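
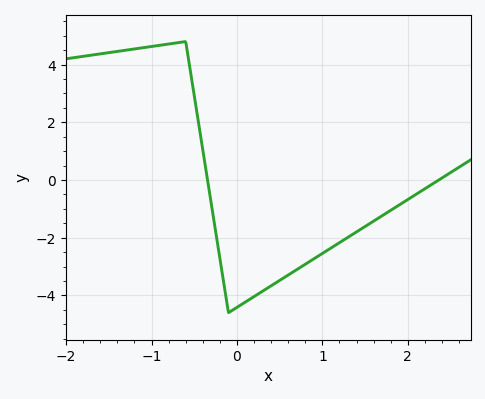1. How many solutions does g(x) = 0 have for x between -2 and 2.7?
2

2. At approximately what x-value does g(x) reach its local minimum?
-0.1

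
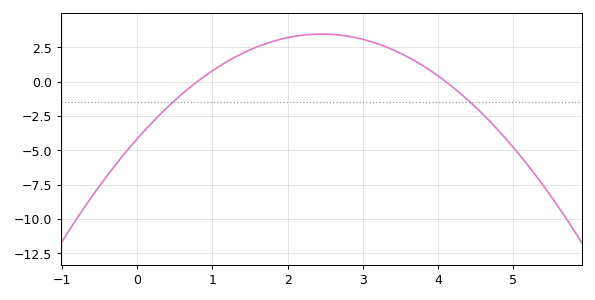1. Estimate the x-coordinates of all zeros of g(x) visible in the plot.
0.8, 4.1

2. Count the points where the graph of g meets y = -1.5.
2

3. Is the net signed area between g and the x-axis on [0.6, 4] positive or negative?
positive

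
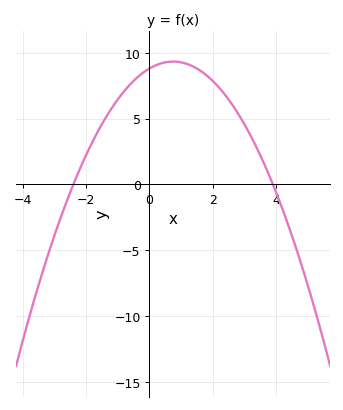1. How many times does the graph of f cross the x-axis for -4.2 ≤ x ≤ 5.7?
2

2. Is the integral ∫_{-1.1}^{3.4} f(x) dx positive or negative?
positive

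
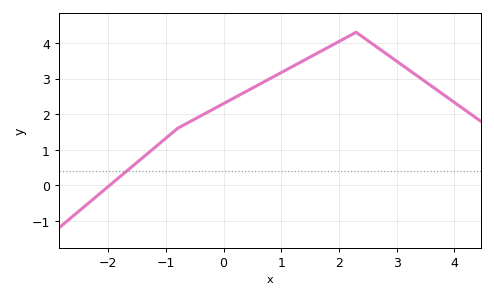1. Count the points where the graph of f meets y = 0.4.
1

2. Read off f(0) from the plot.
2.3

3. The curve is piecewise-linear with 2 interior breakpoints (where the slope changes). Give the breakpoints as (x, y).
(-0.8, 1.6); (2.3, 4.3)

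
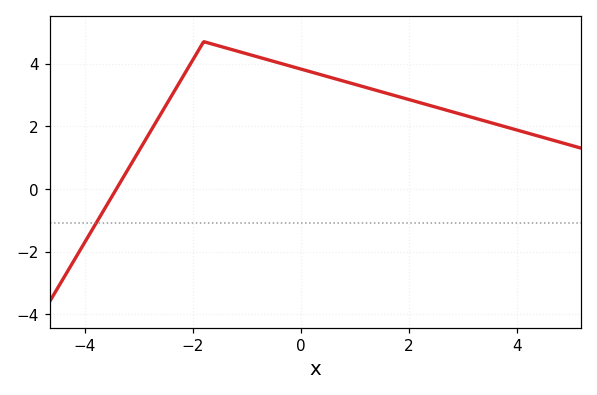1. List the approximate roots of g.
-3.41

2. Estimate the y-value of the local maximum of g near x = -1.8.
4.7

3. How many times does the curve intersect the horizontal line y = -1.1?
1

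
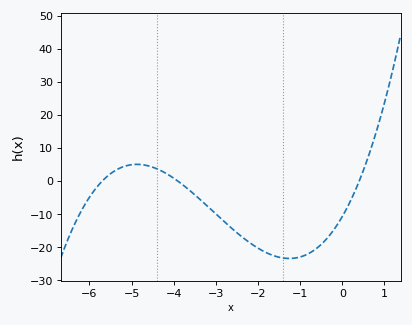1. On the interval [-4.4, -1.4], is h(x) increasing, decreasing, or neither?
decreasing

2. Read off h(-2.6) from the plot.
-14.5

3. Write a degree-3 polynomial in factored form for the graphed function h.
y = 1.2(x + 5.7)(x + 3.9)(x - 0.4)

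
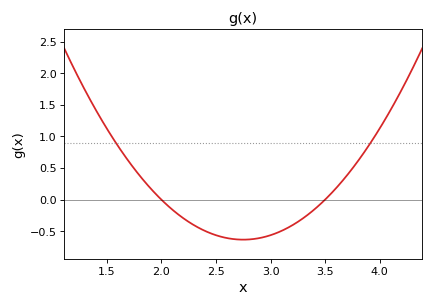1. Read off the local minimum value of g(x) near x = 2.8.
-0.636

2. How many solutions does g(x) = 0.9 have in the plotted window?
2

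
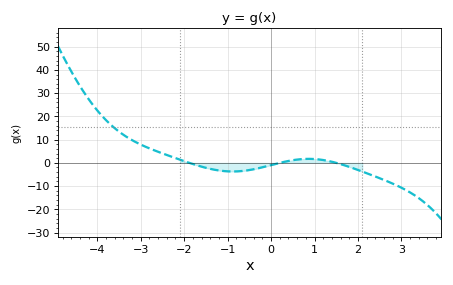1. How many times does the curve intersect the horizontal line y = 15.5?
1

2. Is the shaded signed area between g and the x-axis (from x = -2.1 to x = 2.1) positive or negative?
negative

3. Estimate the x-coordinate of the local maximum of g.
0.866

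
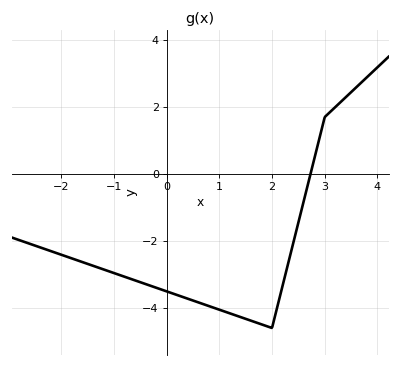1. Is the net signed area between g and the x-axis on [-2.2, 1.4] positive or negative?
negative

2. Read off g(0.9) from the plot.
-4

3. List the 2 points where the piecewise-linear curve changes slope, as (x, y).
(2, -4.6); (3, 1.7)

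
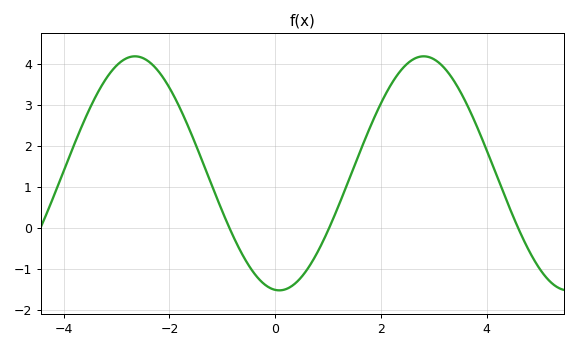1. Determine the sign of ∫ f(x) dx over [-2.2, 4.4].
positive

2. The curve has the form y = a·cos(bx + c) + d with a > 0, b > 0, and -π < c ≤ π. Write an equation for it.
y = 2.86cos(1.1x + 3.1) + 1.33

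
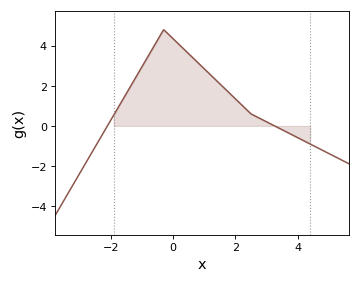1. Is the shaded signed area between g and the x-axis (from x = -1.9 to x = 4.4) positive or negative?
positive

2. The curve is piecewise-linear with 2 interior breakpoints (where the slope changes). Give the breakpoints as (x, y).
(-0.3, 4.8); (2.5, 0.6)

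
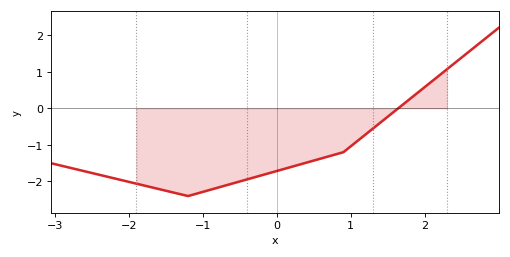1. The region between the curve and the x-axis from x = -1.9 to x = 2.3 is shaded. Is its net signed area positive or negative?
negative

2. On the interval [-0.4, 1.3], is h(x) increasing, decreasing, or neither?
increasing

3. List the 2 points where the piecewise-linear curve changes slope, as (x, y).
(-1.2, -2.4); (0.9, -1.2)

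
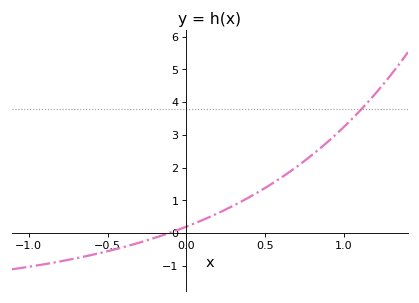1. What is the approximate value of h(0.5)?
1.38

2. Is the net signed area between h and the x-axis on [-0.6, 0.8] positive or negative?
positive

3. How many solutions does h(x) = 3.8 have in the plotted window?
1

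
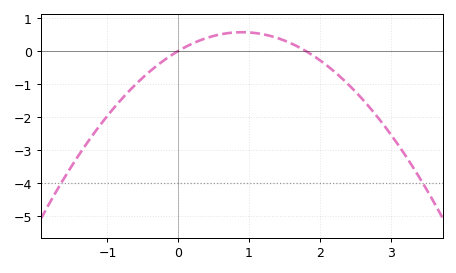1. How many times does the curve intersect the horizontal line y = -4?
2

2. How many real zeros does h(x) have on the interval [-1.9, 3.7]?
2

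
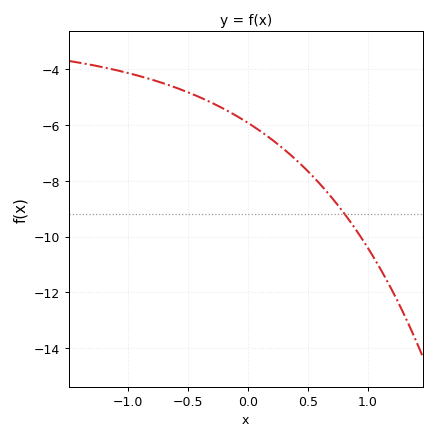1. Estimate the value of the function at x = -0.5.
-4.81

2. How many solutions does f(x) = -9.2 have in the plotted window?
1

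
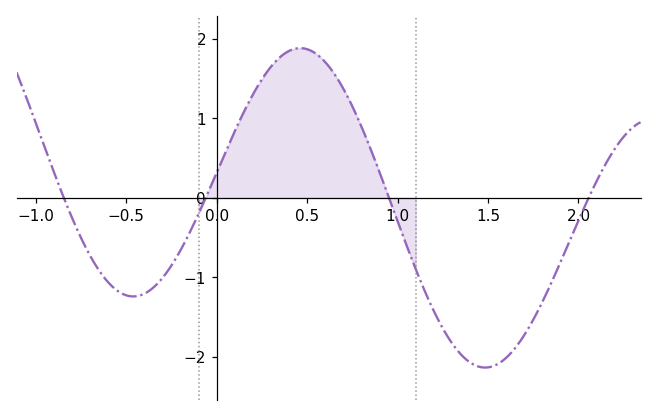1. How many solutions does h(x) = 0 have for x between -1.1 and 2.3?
4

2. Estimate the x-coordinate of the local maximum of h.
0.461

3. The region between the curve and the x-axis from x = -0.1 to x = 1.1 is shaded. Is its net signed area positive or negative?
positive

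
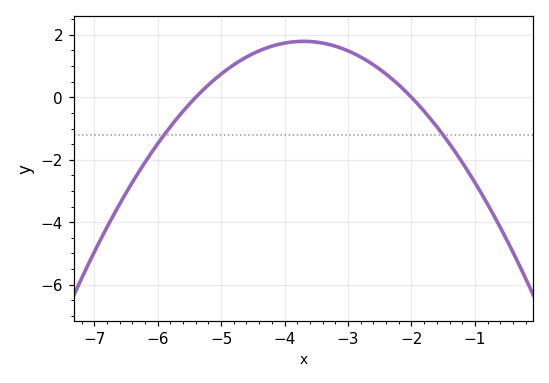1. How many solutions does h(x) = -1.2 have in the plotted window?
2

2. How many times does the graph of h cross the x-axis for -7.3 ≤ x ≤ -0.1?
2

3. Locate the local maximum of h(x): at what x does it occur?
-3.7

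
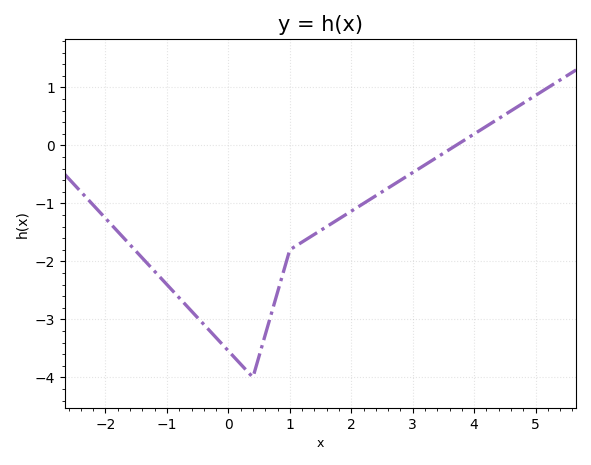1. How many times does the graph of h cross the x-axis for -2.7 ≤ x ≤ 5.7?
1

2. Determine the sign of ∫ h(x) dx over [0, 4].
negative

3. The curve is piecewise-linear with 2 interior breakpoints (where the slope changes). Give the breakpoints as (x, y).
(0.4, -4); (1, -1.8)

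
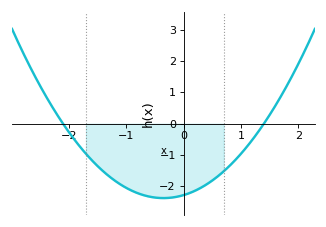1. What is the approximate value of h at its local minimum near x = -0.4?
-2.39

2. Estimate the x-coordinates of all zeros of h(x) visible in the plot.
-2.1, 1.4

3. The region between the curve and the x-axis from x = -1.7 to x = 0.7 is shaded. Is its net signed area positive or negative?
negative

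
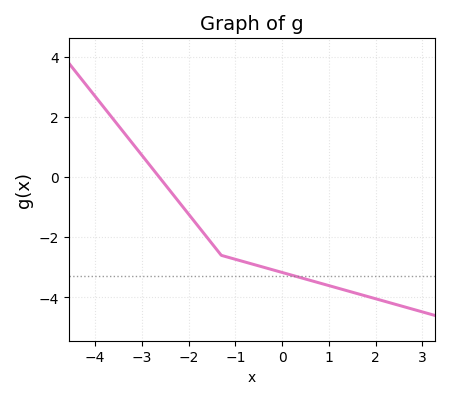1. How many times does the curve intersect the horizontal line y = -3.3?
1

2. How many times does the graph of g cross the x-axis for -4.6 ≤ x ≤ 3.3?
1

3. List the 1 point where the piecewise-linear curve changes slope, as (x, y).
(-1.3, -2.6)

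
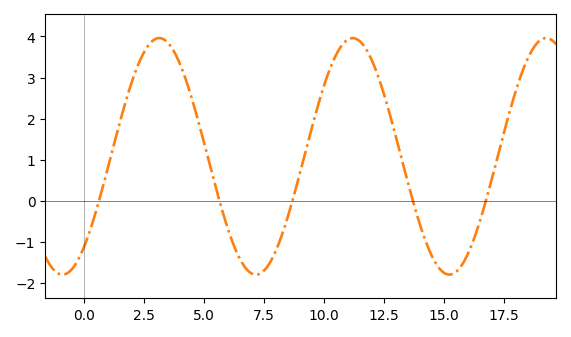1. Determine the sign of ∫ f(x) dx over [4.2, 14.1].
positive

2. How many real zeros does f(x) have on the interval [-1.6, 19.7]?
5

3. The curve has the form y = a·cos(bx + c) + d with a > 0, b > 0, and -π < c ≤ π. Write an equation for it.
y = 2.88cos(0.78x - 2.4) + 1.08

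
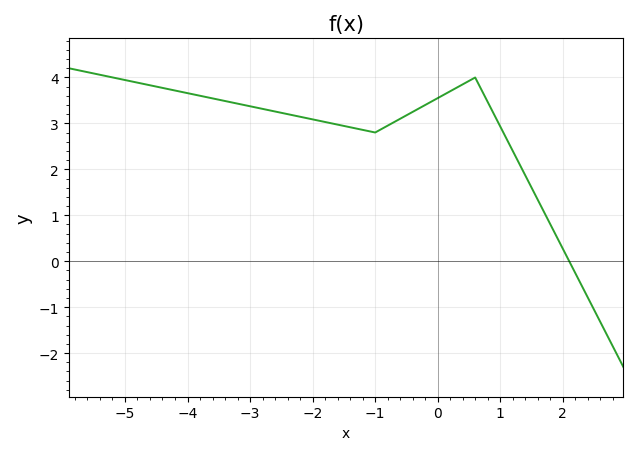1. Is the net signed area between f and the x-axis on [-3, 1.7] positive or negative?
positive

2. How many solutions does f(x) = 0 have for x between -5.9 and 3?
1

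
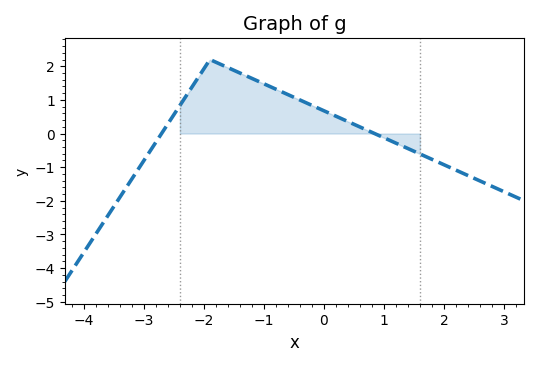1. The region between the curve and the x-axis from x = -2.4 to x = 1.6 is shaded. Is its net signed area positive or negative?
positive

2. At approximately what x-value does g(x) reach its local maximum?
-1.9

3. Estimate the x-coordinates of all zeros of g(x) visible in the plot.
-2.71, 0.844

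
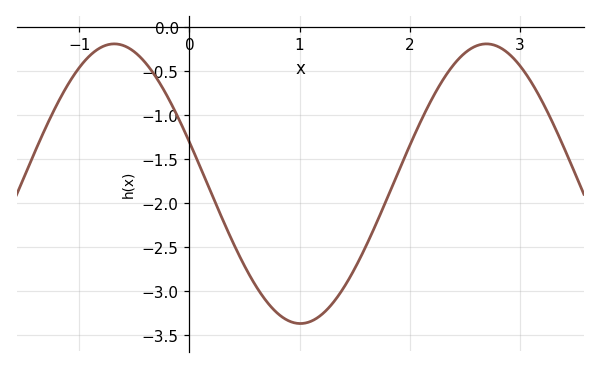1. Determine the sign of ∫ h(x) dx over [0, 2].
negative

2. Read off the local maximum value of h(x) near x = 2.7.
-0.19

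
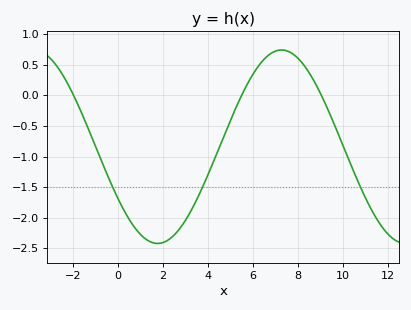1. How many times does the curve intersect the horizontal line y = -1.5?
3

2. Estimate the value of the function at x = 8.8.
0.185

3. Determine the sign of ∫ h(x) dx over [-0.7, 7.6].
negative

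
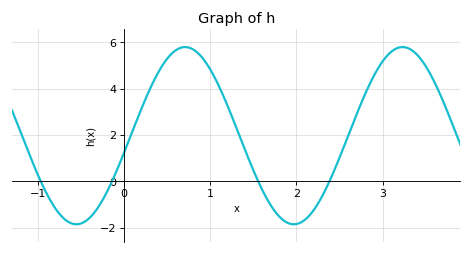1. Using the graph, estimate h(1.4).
1.4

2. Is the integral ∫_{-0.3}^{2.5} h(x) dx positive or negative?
positive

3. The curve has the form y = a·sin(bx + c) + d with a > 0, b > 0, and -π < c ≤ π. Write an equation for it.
y = 3.83sin(2.5x - 0.19) + 1.97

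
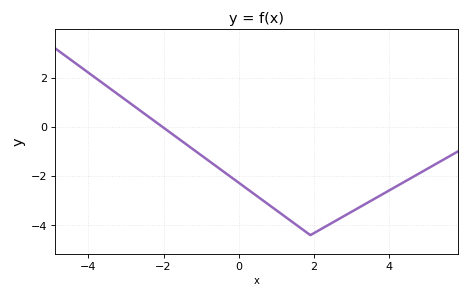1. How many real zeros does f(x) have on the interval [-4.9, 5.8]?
1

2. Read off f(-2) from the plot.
0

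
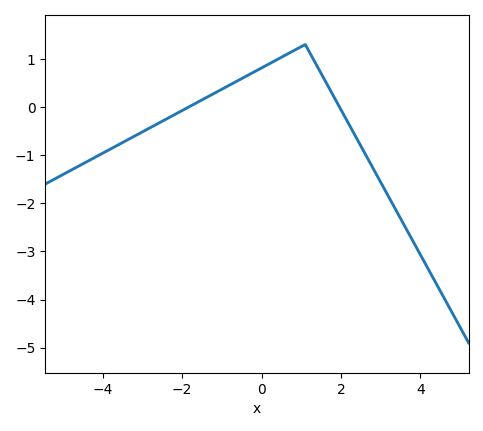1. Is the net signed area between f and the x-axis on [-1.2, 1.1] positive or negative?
positive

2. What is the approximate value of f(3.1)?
-1.7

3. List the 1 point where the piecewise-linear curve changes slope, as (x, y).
(1.1, 1.3)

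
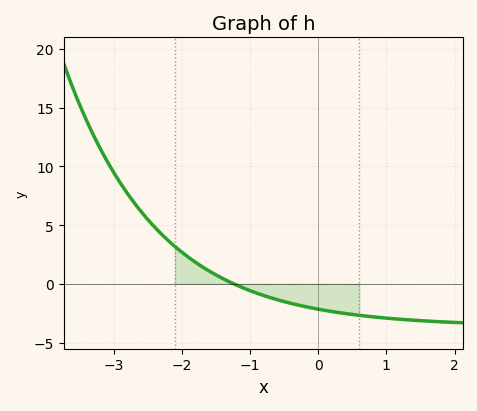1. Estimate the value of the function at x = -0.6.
-1.35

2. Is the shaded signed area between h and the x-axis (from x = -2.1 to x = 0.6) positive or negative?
negative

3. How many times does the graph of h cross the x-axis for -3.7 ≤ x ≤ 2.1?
1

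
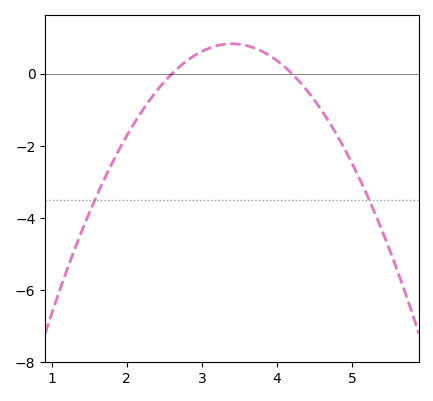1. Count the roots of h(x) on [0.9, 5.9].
2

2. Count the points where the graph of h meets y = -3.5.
2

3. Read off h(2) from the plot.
-1.8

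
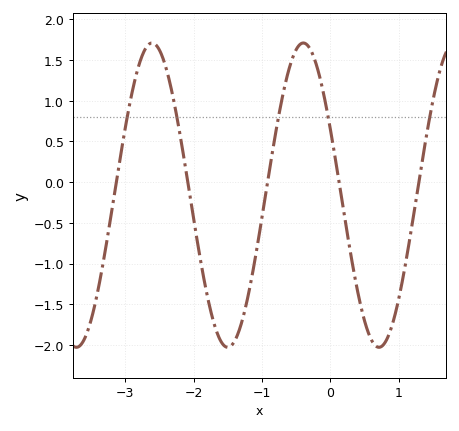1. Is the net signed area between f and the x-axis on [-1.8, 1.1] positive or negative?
negative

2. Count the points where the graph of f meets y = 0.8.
5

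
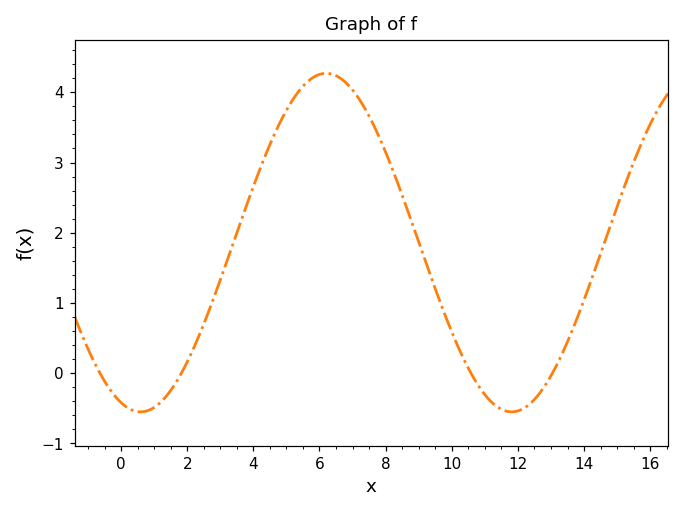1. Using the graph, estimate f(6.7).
4.2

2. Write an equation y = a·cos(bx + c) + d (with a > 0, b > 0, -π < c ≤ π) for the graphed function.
y = 2.41cos(0.56x + 2.8) + 1.86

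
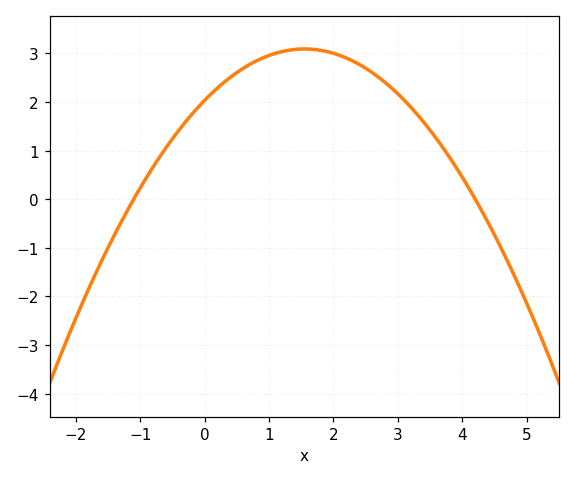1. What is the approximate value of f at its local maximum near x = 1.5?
3.09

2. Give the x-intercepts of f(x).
-1.1, 4.2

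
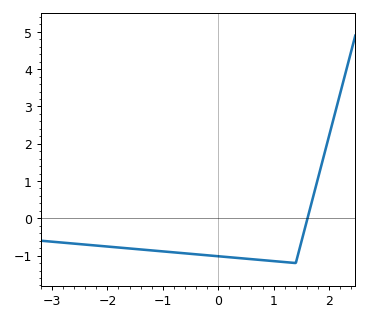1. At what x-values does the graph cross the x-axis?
1.6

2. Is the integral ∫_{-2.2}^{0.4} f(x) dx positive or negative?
negative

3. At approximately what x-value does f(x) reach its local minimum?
1.4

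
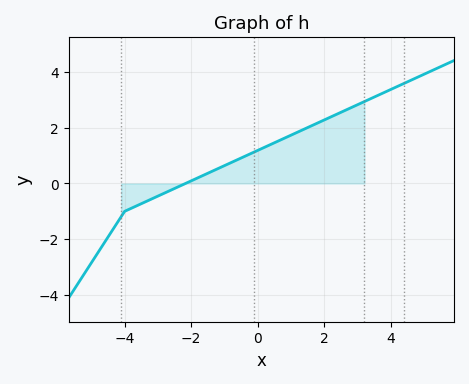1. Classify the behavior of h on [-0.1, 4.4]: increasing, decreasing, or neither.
increasing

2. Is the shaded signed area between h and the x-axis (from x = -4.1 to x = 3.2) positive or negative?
positive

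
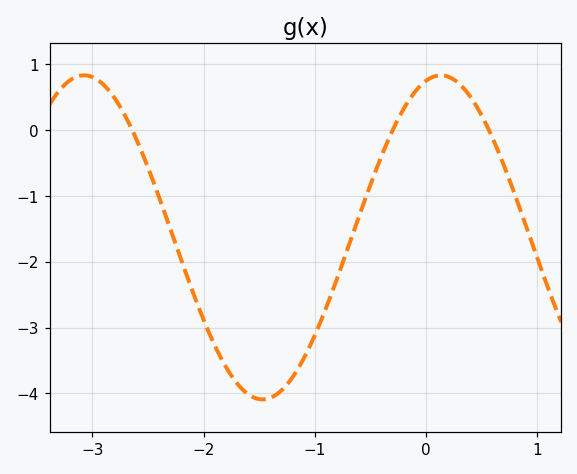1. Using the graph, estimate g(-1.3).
-3.95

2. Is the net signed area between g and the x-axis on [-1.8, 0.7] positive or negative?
negative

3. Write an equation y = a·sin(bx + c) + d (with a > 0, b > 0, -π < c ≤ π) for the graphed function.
y = 2.46sin(1.96x + 1.31) - 1.63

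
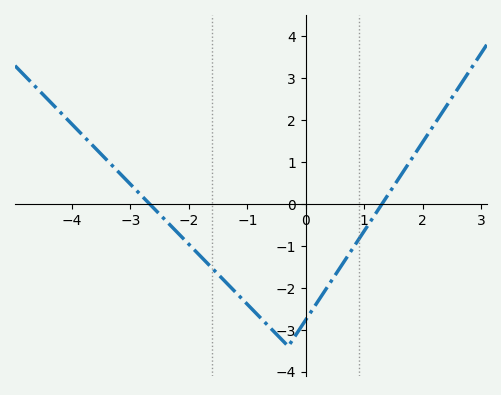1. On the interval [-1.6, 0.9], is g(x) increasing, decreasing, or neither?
neither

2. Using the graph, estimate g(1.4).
0.209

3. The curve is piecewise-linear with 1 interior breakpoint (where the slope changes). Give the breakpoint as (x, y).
(-0.3, -3.4)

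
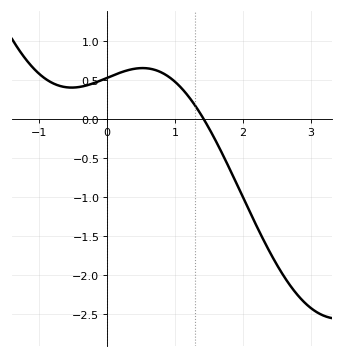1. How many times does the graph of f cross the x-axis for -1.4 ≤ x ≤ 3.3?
1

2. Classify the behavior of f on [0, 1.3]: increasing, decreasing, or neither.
neither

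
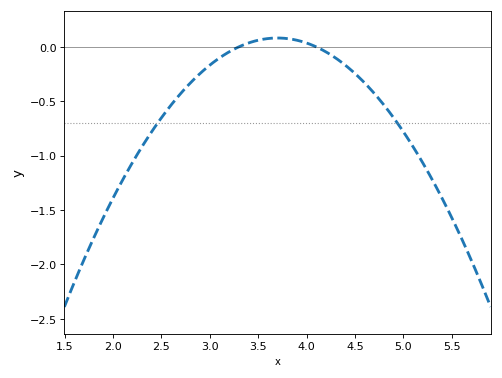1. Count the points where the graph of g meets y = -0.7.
2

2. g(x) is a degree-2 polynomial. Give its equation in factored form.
y = -0.51(x - 3.3)(x - 4.1)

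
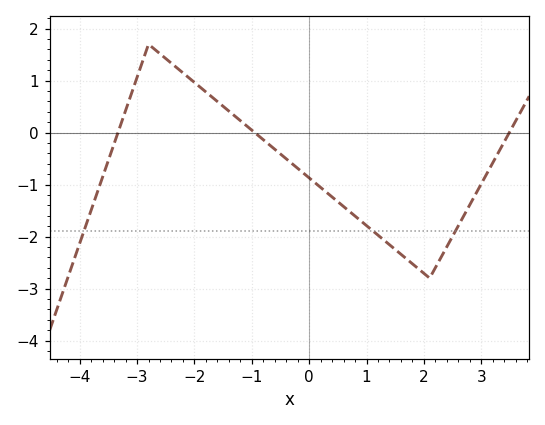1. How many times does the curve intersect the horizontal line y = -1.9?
3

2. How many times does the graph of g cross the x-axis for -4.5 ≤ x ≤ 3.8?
3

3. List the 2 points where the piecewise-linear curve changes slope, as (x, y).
(-2.8, 1.7); (2.1, -2.8)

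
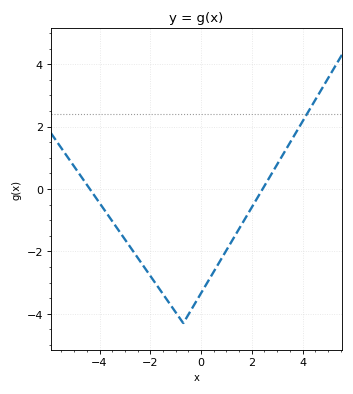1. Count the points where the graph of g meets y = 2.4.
1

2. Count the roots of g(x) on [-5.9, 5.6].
2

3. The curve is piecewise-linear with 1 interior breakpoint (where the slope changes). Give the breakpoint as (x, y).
(-0.7, -4.3)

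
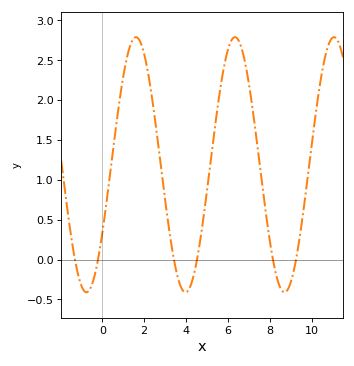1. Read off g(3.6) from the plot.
-0.219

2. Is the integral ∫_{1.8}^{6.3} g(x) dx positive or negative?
positive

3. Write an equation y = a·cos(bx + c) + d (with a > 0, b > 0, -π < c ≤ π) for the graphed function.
y = 1.6cos(1.33x - 2.14) + 1.19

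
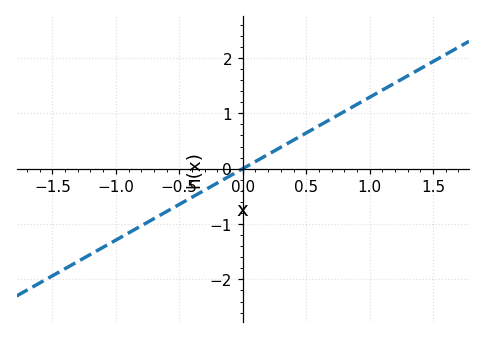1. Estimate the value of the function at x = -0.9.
-1.16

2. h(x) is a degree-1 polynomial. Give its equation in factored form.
y = 1.29(x - 0)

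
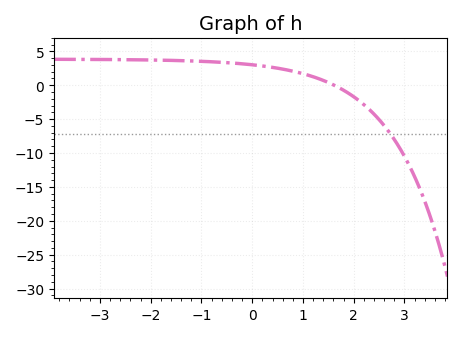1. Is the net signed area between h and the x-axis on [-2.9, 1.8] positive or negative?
positive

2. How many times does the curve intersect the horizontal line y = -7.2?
1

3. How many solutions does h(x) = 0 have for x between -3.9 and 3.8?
1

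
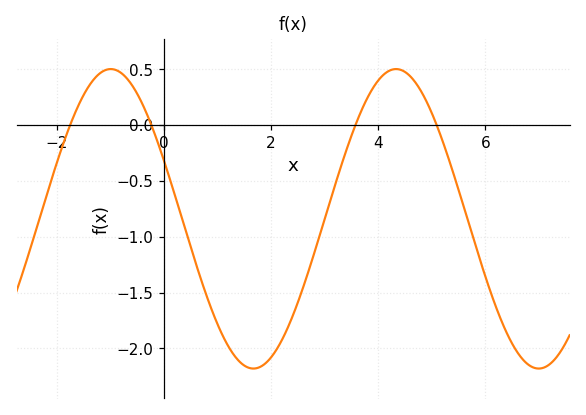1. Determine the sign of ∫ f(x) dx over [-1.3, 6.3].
negative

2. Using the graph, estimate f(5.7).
-0.9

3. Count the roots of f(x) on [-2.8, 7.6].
4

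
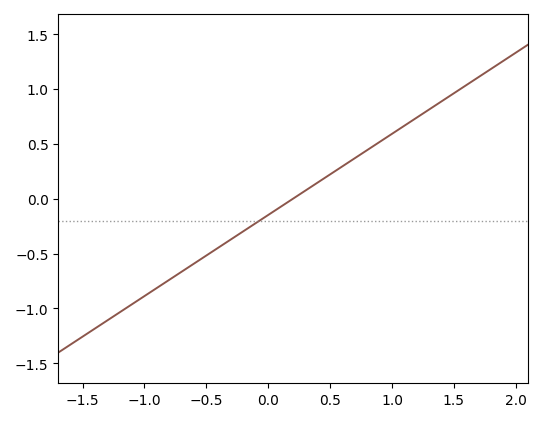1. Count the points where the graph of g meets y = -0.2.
1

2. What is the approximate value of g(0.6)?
0.296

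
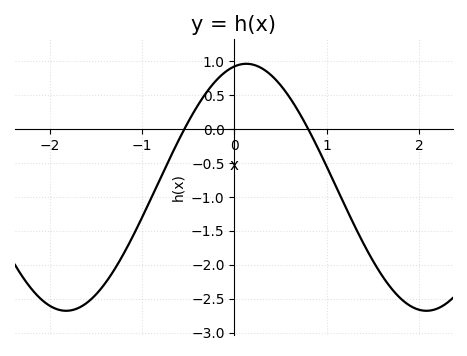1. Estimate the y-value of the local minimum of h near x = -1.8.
-2.68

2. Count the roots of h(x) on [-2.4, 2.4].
2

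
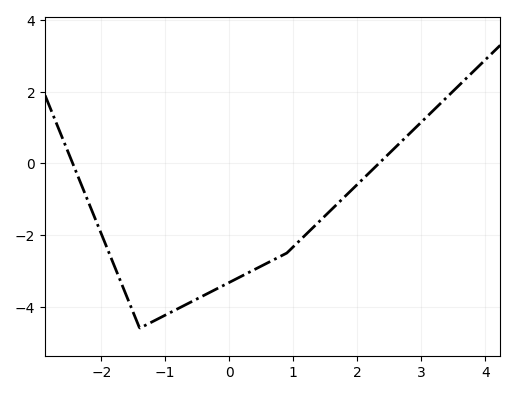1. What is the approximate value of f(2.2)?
-0.2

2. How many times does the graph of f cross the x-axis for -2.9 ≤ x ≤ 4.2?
2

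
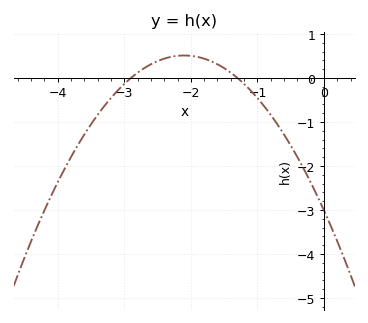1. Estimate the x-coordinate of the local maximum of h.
-2.1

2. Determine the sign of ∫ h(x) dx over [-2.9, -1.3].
positive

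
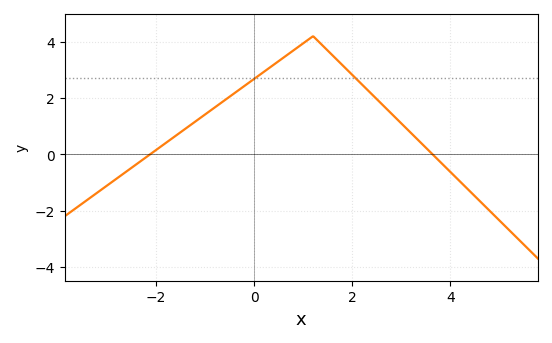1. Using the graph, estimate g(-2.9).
-1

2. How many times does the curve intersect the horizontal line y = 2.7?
2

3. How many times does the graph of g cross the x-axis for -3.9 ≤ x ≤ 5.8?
2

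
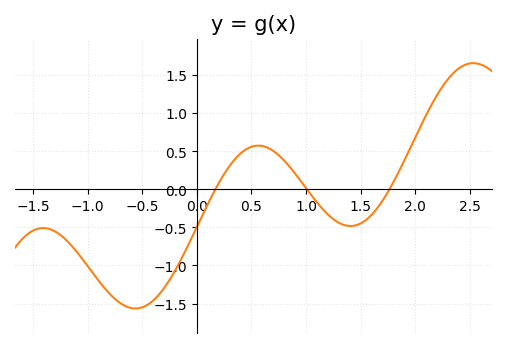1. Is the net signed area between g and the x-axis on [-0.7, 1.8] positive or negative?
negative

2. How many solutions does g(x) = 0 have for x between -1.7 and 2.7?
3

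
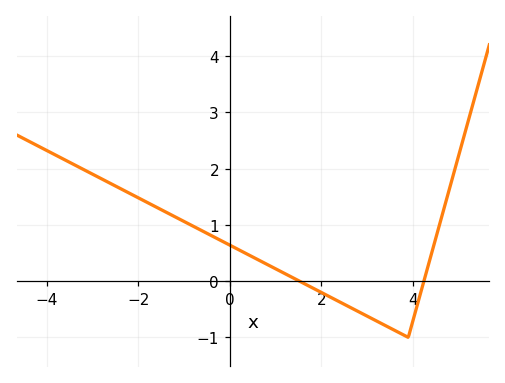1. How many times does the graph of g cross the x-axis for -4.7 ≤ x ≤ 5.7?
2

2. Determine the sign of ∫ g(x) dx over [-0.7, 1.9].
positive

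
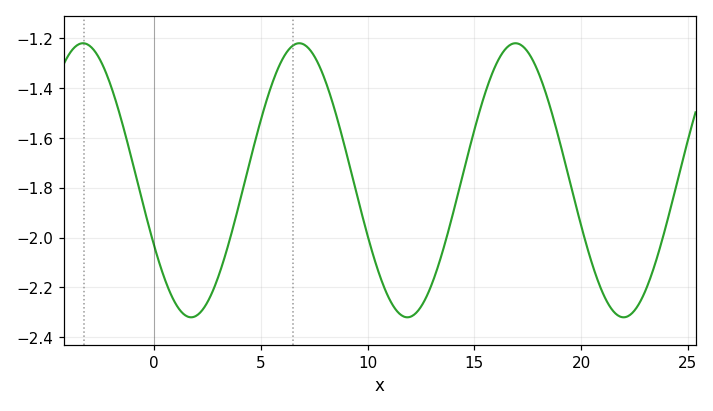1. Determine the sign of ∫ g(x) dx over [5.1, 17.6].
negative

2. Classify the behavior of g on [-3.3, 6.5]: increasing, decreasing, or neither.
neither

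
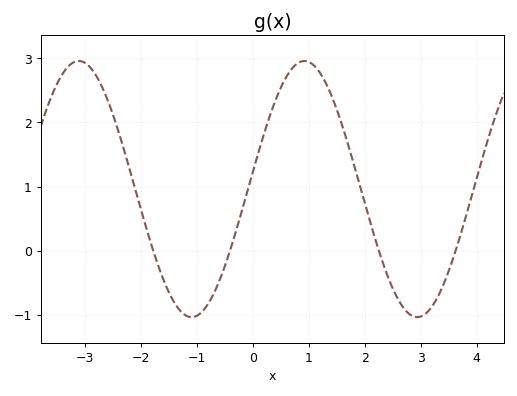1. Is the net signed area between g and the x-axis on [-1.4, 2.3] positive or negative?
positive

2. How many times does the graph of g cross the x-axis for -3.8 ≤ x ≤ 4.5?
4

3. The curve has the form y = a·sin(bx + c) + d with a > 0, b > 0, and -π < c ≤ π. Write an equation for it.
y = 2sin(1.6x + 0.13) + 0.96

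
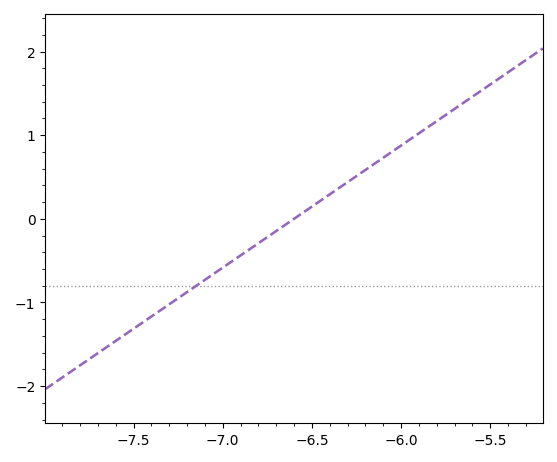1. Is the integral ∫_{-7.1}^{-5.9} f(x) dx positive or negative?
positive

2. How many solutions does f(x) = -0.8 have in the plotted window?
1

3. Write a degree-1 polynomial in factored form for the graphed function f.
y = 1.46(x + 6.6)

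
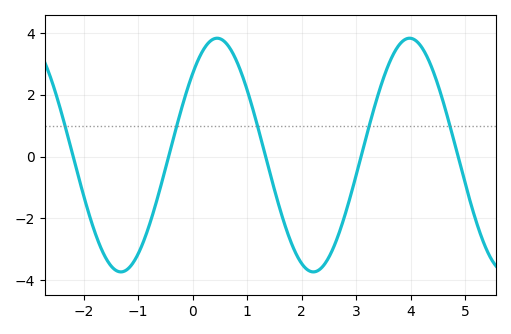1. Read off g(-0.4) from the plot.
0.275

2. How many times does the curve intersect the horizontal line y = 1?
5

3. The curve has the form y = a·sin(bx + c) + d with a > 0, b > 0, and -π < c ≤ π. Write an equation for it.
y = 3.78sin(1.78x + 0.772) + 0.05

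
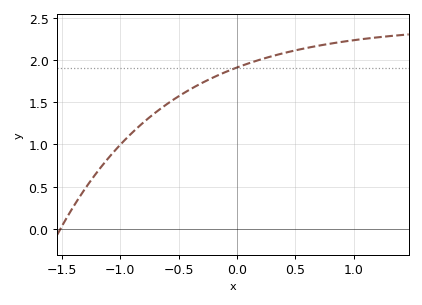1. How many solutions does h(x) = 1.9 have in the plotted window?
1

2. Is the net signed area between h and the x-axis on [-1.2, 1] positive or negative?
positive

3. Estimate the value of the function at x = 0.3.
2.05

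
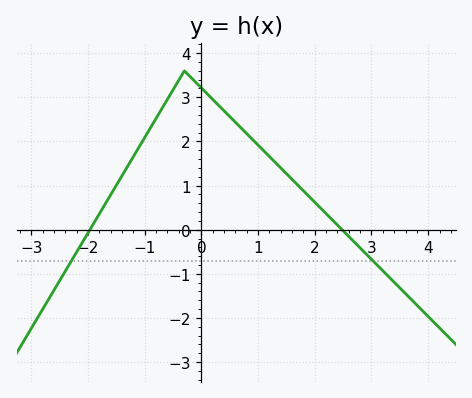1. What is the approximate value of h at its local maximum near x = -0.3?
3.6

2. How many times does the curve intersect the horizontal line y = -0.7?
2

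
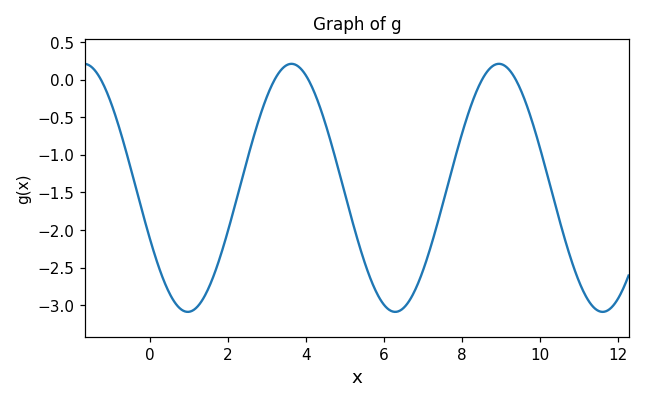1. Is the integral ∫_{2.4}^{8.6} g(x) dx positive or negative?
negative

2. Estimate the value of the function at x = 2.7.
-0.7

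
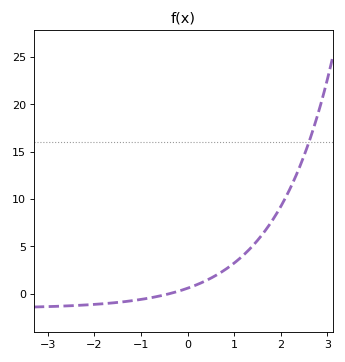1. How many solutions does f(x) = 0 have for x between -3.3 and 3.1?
1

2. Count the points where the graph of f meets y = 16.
1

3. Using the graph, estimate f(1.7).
7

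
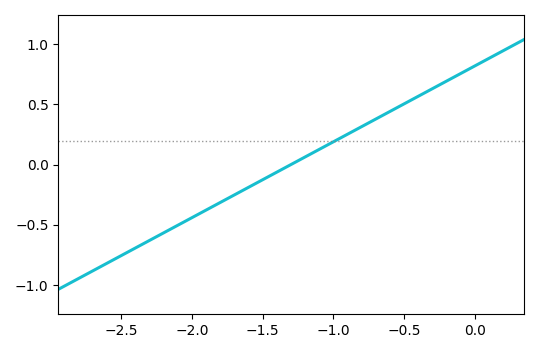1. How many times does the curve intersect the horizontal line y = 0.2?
1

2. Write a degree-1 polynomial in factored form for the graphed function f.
y = 0.63(x + 1.3)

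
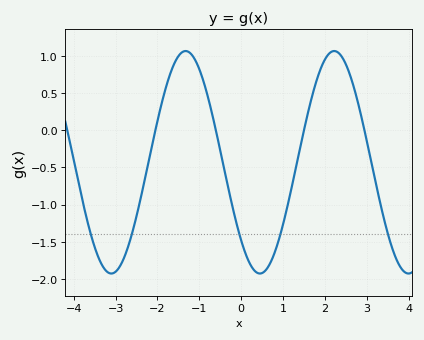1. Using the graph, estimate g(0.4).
-1.9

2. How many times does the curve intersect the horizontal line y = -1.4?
5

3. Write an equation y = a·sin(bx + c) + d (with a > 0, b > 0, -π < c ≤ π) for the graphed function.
y = 1.5sin(1.8x - 2.4) - 0.43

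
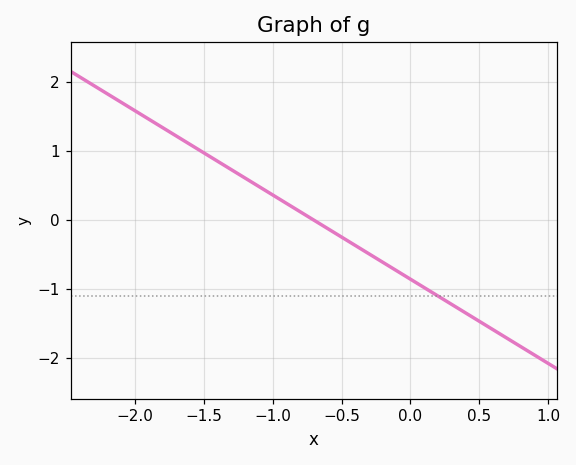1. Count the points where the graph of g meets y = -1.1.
1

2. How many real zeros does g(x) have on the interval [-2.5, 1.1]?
1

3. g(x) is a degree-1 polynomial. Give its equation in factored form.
y = -1.22(x + 0.7)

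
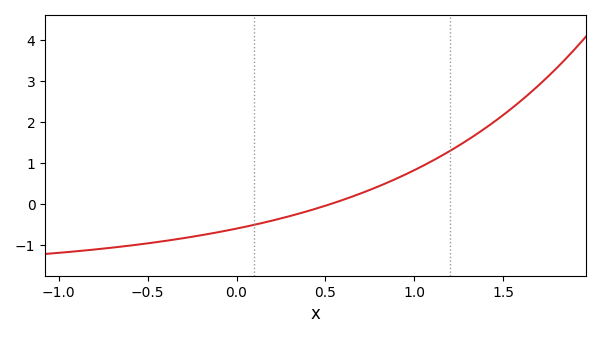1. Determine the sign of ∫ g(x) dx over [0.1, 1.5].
positive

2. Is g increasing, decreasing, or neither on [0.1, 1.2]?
increasing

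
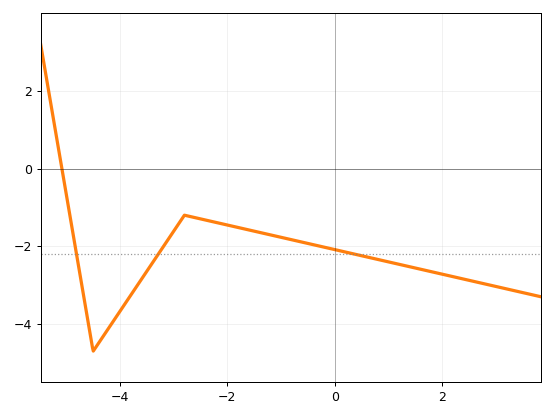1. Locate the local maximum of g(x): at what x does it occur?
-2.8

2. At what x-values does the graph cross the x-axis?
-5.08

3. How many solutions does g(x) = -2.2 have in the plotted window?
3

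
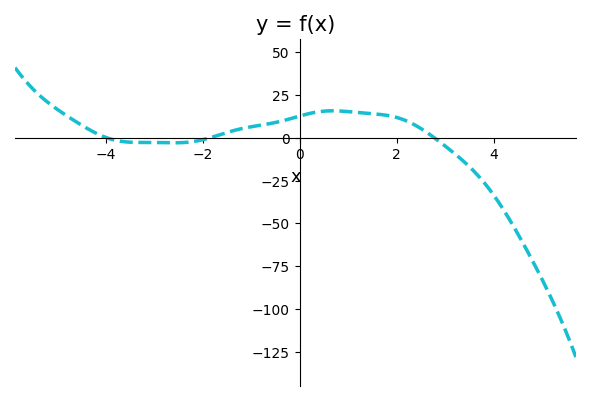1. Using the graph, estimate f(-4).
0.227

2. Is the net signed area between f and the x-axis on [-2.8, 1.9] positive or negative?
positive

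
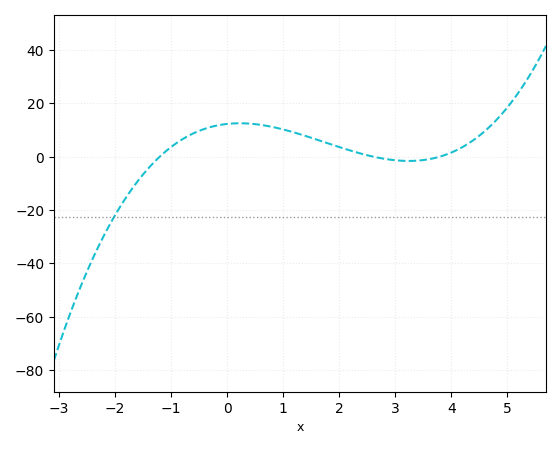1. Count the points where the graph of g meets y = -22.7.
1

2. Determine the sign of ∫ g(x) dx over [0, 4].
positive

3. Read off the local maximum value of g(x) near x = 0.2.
12.5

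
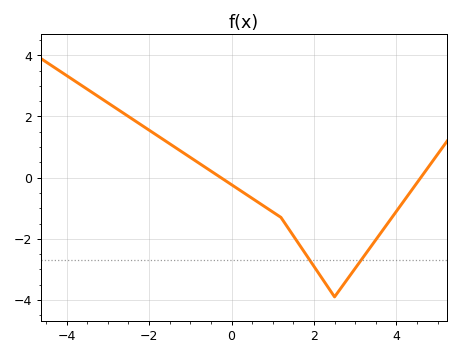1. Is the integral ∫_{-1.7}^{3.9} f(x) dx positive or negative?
negative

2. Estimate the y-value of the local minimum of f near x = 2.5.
-3.9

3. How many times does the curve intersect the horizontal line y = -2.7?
2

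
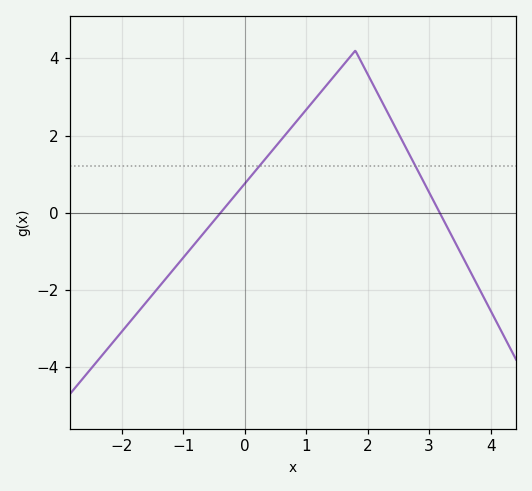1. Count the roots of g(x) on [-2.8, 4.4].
2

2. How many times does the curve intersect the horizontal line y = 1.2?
2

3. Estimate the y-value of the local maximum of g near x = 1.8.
4.2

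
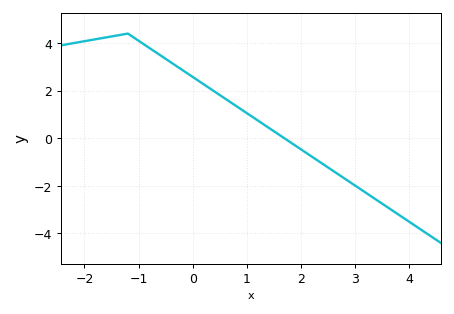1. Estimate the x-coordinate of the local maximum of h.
-1.2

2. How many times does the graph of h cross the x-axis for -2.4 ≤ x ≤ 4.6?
1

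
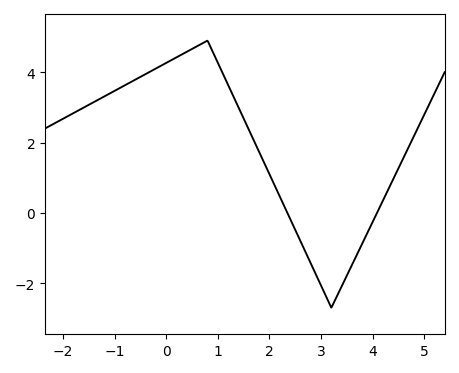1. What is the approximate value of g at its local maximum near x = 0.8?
4.8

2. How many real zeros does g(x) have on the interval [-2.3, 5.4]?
2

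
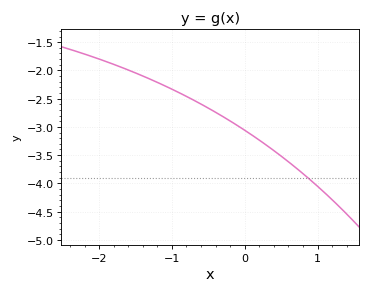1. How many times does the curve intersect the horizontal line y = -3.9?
1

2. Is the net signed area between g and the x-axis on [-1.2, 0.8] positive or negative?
negative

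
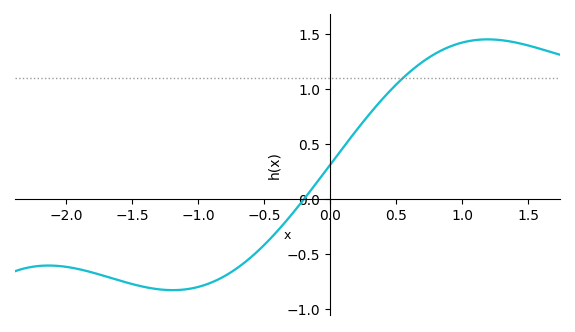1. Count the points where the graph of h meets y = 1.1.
1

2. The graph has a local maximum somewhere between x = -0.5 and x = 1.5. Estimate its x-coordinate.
1.2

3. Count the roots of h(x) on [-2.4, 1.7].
1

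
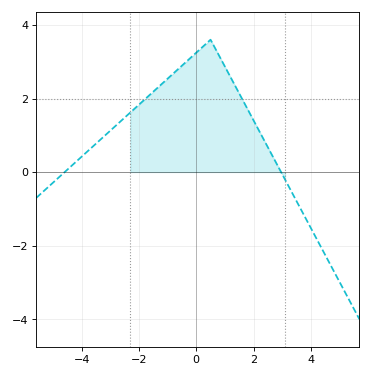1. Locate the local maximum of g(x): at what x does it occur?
0.502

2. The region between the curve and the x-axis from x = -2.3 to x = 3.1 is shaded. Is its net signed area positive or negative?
positive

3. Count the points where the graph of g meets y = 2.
2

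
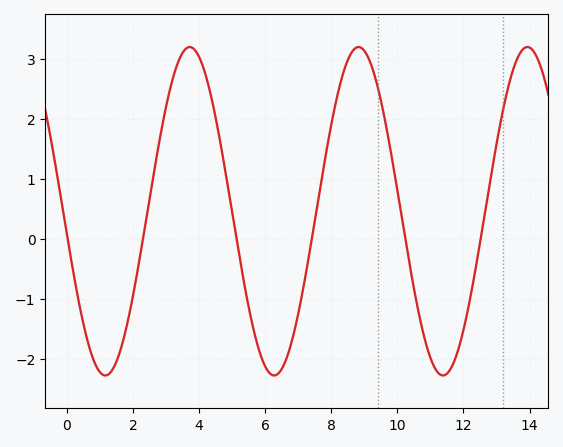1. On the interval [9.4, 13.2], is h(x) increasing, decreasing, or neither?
neither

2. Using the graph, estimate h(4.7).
1.4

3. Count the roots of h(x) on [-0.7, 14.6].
6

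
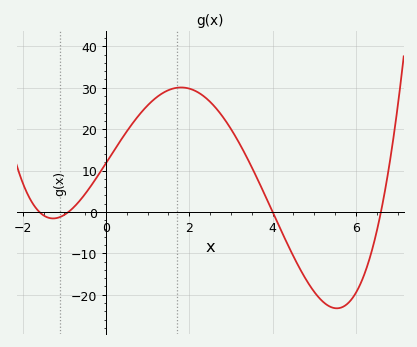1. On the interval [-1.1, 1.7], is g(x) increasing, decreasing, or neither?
increasing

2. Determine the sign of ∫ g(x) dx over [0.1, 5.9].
positive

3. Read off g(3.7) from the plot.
6.58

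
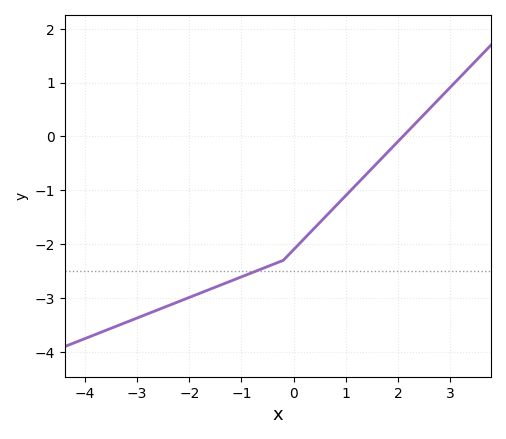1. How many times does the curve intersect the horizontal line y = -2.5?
1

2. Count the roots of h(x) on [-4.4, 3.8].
1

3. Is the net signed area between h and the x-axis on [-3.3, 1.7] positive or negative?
negative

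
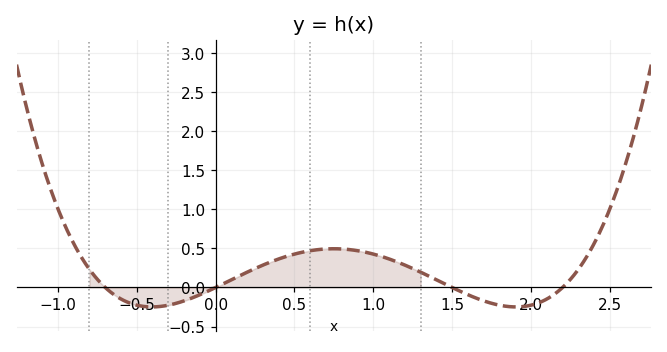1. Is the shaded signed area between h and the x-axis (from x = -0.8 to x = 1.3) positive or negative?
positive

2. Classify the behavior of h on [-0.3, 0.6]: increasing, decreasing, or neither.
increasing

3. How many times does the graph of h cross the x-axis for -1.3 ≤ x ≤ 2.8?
4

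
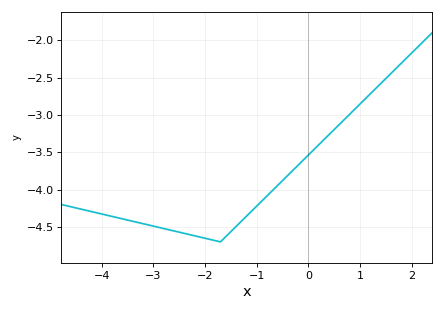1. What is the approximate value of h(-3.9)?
-4.34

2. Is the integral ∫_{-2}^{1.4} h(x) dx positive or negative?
negative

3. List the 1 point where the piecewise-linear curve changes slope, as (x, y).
(-1.7, -4.7)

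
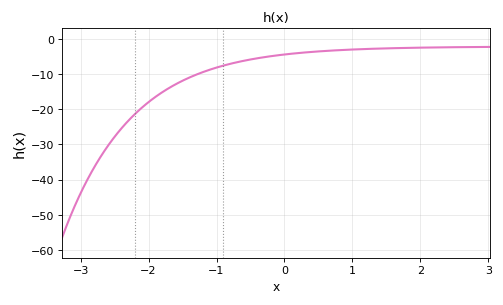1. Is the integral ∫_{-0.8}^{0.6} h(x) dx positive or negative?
negative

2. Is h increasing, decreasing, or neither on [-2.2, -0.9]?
increasing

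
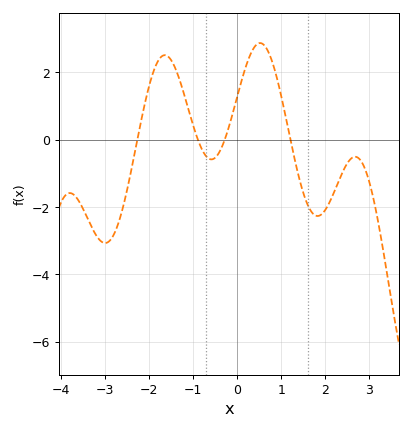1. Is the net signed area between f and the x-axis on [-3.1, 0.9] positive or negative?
positive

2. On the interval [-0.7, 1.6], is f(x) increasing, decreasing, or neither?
neither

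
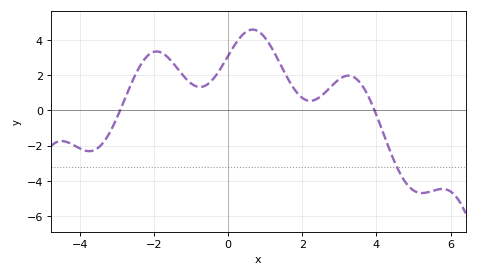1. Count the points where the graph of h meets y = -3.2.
1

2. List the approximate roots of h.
-2.91, 3.95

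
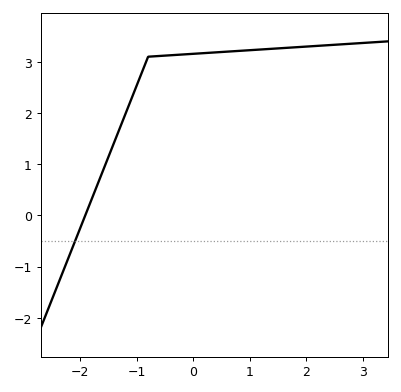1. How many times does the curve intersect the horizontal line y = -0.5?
1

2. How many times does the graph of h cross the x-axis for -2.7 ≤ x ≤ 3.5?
1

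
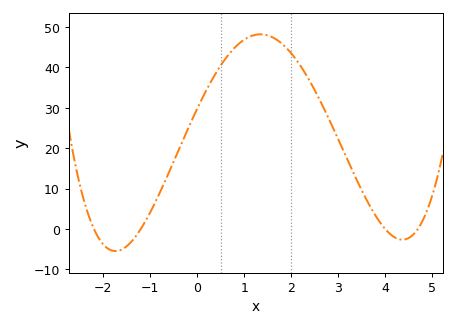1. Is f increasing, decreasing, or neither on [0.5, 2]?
neither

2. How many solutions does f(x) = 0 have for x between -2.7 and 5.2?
4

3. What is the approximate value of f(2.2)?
40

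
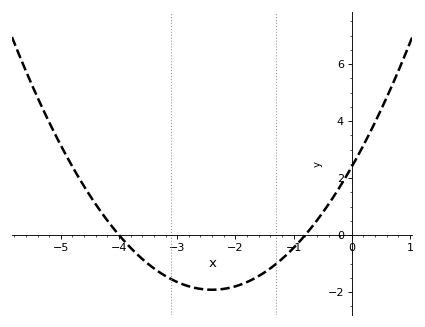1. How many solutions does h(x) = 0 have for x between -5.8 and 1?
2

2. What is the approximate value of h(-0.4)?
1.08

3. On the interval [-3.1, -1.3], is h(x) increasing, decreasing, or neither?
neither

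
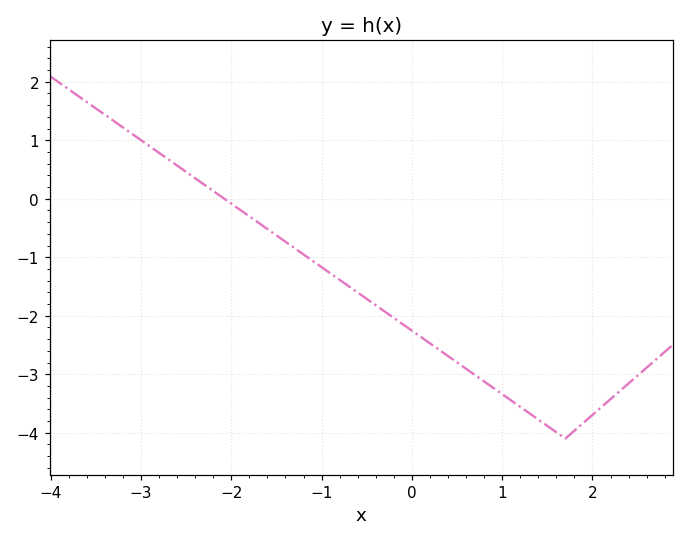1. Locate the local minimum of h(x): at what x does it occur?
1.7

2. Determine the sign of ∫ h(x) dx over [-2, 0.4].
negative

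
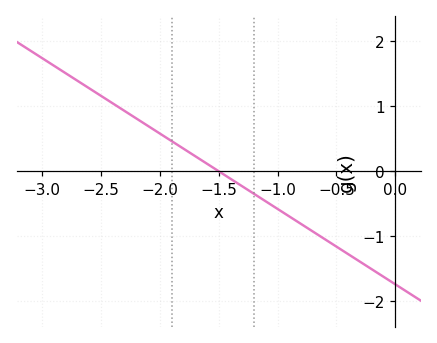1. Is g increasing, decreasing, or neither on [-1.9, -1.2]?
decreasing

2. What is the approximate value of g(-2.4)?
1.04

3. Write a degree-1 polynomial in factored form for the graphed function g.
y = -1.16(x + 1.5)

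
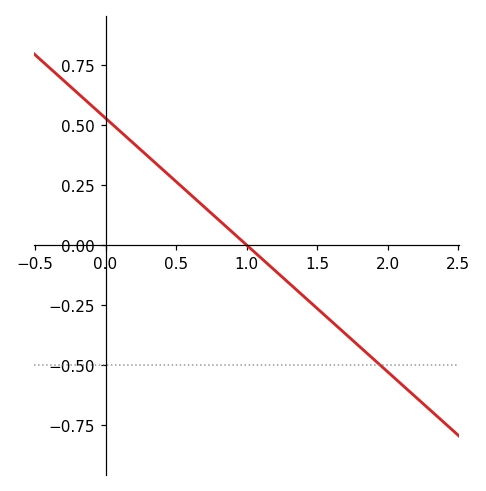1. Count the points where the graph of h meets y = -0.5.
1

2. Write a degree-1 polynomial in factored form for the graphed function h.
y = -0.53(x - 1)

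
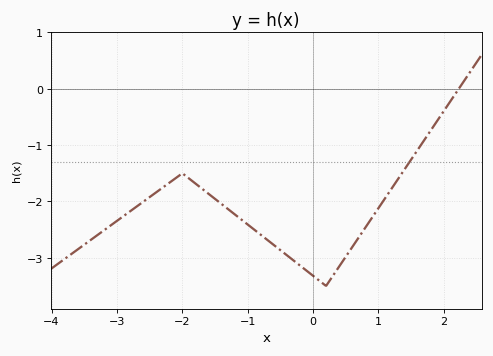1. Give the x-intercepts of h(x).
2.2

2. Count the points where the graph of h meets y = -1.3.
1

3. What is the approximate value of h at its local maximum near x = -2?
-1.5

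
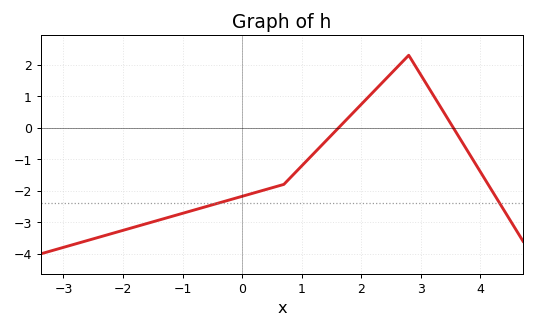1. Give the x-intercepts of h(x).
1.62, 3.55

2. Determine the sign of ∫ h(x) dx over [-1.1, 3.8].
negative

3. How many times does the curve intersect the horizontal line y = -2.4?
2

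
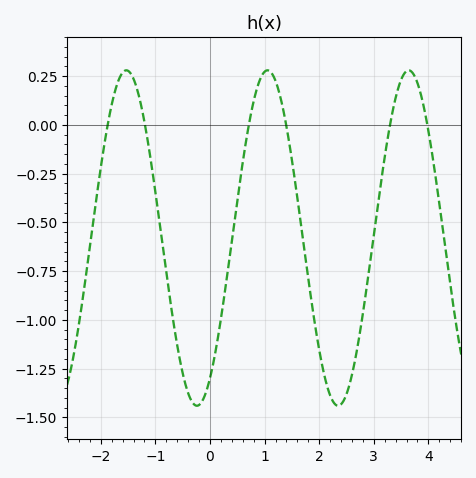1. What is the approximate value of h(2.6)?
-1.28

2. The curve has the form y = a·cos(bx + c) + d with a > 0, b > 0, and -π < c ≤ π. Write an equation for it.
y = 0.86cos(2.4x - 2.6) - 0.58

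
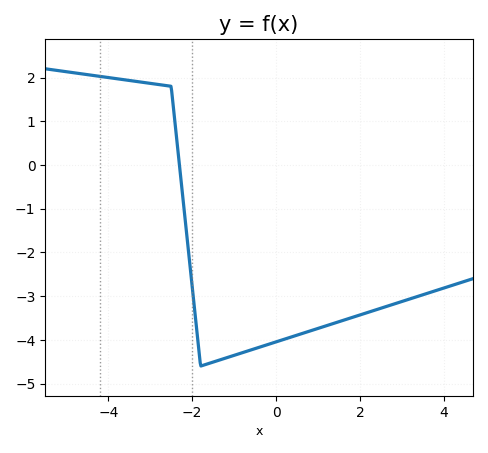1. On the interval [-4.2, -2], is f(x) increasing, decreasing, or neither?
decreasing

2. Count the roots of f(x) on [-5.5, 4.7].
1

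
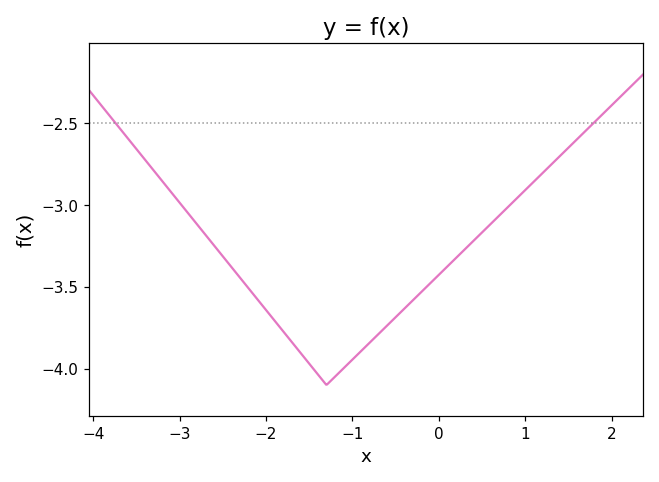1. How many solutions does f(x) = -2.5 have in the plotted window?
2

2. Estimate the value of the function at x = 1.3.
-2.75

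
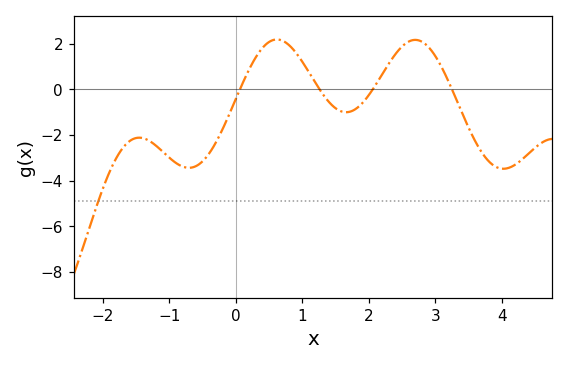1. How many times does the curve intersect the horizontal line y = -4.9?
1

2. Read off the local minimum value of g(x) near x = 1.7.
-1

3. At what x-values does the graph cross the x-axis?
0.062, 1.26, 2.06, 3.25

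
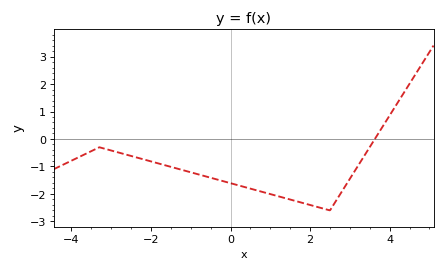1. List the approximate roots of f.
3.63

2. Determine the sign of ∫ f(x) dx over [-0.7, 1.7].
negative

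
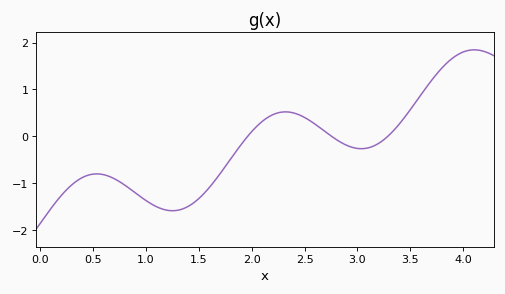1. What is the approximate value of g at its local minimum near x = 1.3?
-1.6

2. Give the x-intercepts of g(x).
2, 2.8, 3.3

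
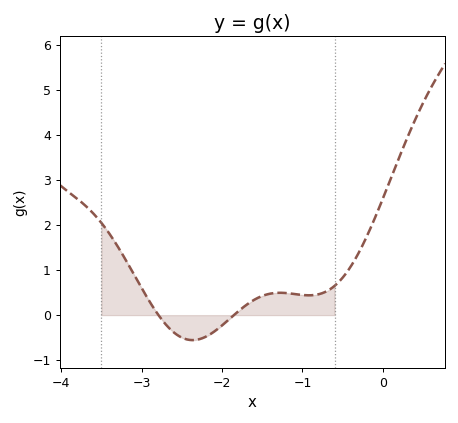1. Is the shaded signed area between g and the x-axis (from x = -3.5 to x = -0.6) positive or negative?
positive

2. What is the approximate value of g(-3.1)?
0.9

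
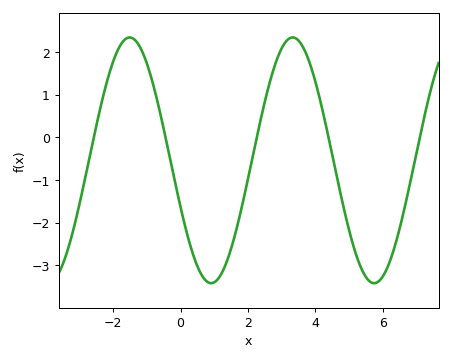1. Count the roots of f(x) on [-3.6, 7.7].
5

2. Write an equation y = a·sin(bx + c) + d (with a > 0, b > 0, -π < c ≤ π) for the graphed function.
y = 2.88sin(1.3x - 2.75) - 0.54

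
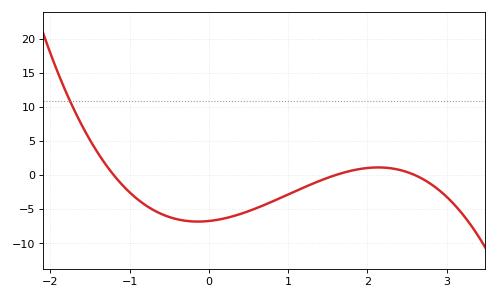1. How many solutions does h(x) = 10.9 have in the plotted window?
1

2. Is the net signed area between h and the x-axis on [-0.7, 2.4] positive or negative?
negative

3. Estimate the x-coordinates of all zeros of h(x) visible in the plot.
-1.2, 1.6, 2.6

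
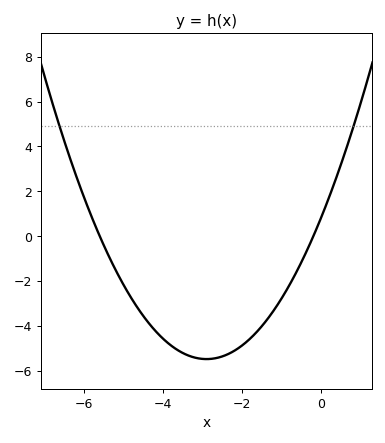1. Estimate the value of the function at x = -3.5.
-5.2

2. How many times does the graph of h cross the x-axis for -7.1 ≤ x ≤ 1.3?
2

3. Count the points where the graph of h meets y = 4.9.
2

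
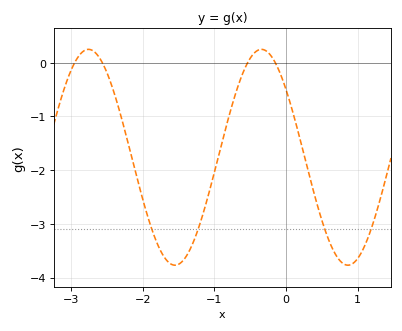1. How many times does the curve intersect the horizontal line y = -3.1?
4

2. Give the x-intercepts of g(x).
-3, -2.6, -0.5, -0.1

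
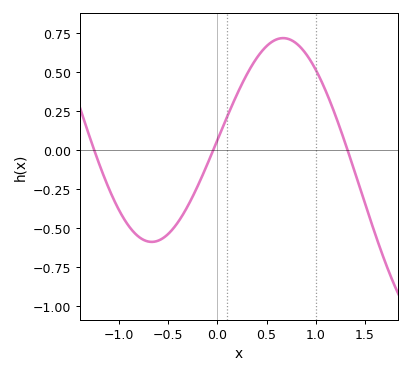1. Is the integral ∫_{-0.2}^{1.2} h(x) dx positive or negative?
positive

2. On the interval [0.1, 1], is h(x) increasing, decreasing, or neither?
neither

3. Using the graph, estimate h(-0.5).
-0.539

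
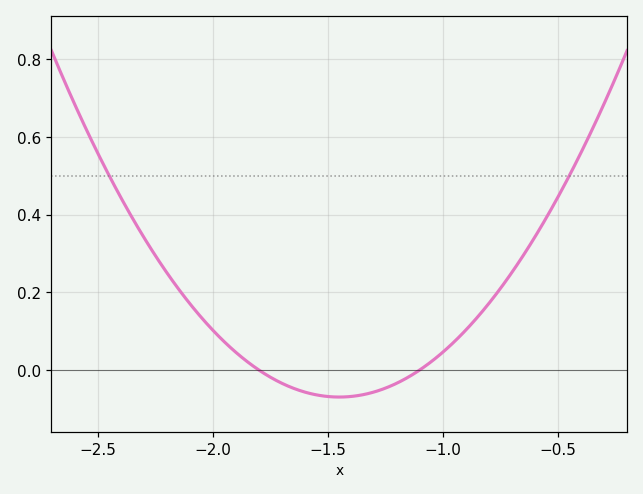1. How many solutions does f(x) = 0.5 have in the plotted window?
2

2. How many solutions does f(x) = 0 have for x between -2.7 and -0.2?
2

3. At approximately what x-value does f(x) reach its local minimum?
-1.45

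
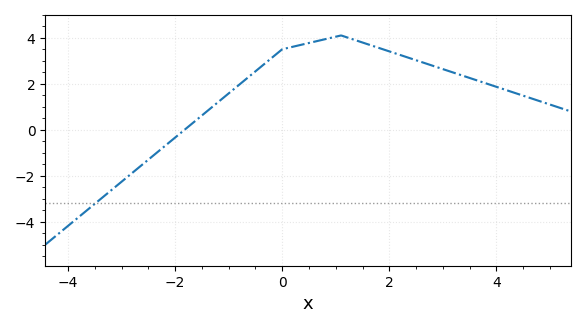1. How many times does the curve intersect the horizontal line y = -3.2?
1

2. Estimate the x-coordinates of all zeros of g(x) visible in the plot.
-1.8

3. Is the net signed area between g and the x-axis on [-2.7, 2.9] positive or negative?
positive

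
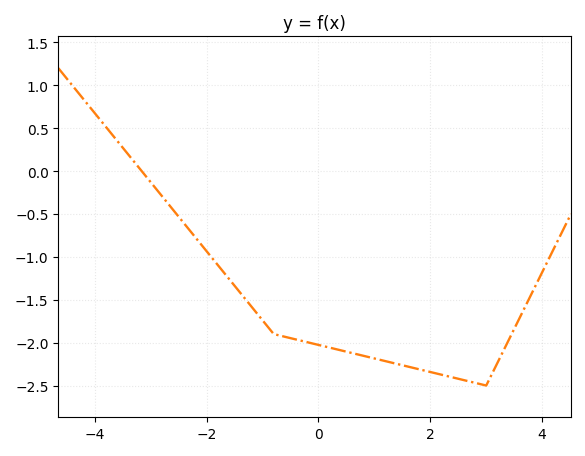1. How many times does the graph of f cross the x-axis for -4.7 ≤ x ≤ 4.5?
1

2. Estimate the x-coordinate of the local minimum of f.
3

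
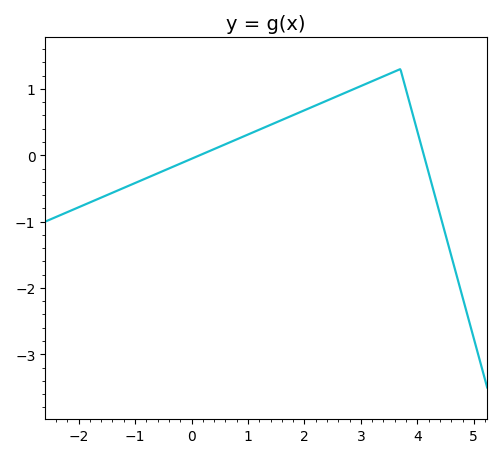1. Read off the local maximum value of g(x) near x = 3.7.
1.3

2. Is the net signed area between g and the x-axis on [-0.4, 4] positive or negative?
positive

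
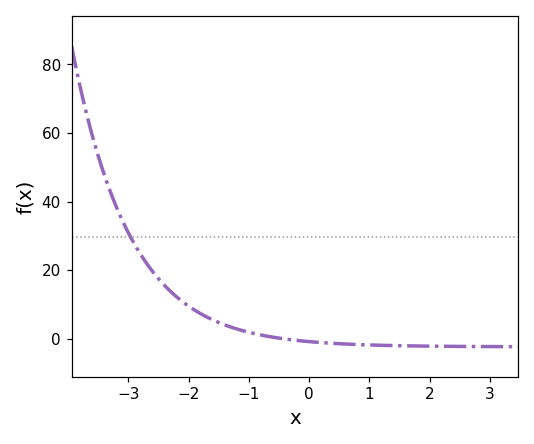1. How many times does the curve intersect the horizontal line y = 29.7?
1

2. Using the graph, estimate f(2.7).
-2.26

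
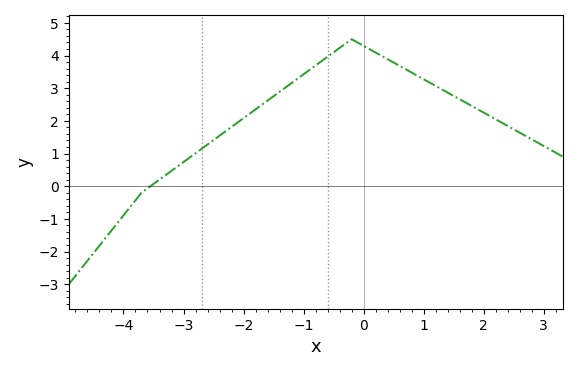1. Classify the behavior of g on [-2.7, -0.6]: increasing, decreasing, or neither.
increasing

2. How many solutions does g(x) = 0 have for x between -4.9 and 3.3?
1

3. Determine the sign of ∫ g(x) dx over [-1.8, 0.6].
positive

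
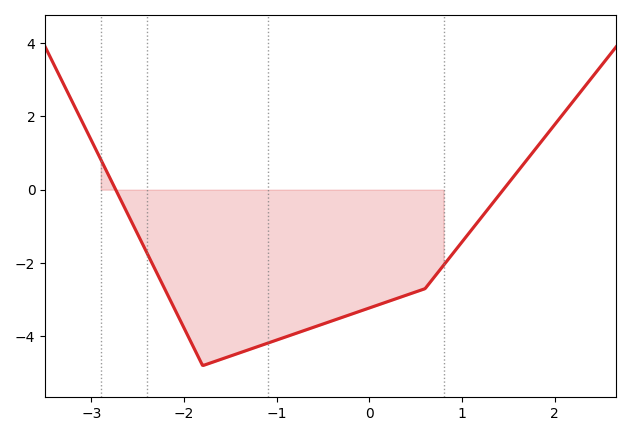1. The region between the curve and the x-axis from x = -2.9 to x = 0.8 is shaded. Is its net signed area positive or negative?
negative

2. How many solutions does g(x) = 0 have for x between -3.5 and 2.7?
2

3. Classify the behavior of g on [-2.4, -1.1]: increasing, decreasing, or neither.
neither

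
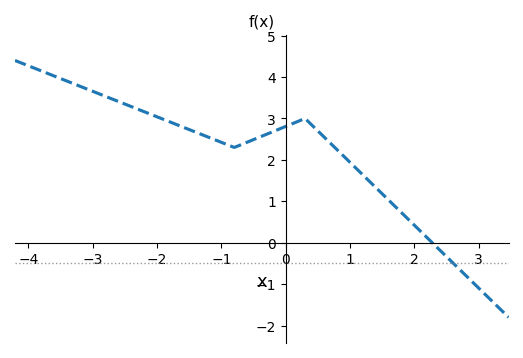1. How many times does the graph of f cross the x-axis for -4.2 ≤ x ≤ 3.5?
1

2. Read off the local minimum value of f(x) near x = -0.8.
2.3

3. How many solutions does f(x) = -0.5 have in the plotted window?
1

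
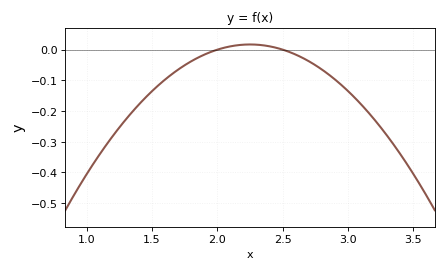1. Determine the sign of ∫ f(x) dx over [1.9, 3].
negative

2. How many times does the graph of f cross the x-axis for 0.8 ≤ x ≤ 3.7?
2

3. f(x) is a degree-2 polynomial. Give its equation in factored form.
y = -0.27(x - 2)(x - 2.5)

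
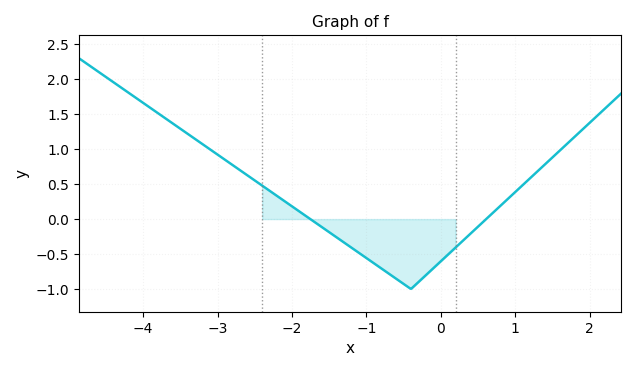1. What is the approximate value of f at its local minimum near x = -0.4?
-1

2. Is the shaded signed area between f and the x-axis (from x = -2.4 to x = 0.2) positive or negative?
negative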